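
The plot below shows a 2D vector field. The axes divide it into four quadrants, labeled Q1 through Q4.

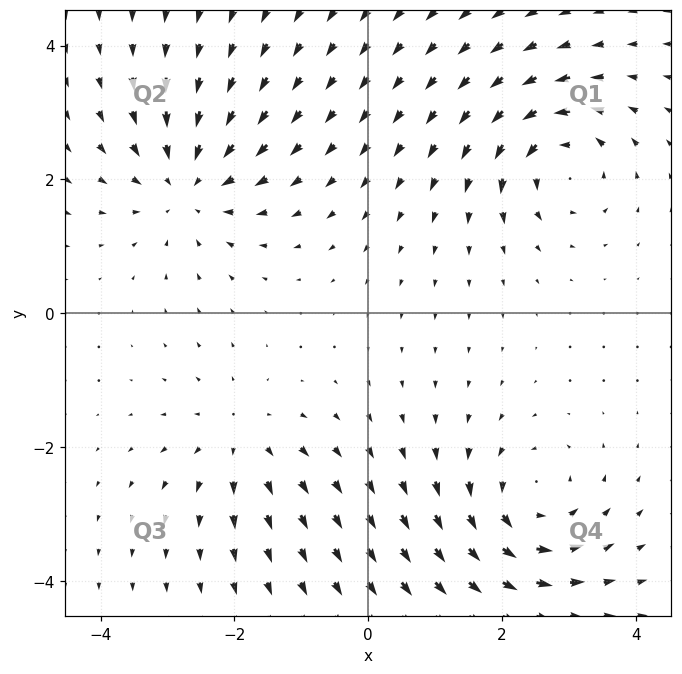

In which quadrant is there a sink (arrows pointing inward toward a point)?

The sink sits at approximately (-2.7, 1.9), which lies in quadrant Q2. The divergence there is about -5, negative as expected for a sink.

Q2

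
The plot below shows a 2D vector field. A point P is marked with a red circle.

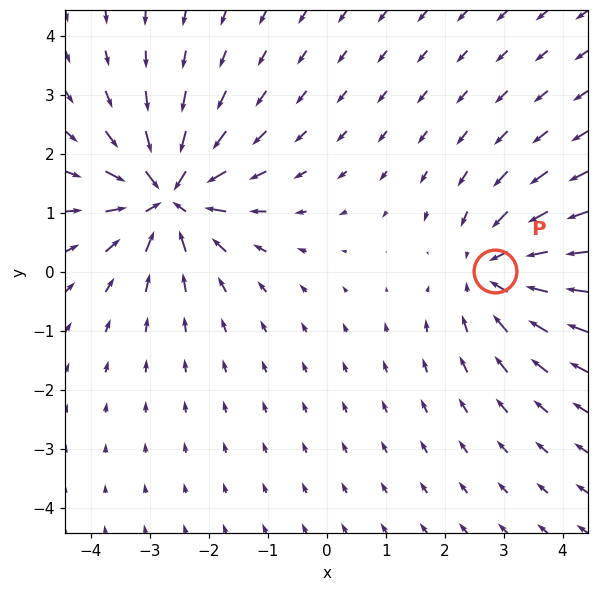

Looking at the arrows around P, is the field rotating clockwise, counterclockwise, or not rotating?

not rotating

Near P at (2.9, 0.0) the arrows show no circulation. The curl there is ≈0.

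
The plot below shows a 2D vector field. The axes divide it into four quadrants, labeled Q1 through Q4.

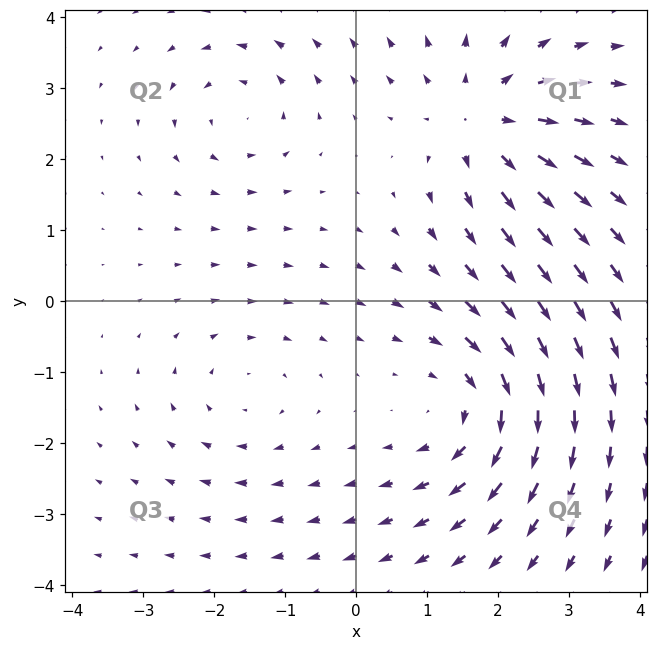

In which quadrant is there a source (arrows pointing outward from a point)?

The source sits at approximately (1.8, 2.6), which lies in quadrant Q1. The divergence there is about +5, positive as expected for a source.

Q1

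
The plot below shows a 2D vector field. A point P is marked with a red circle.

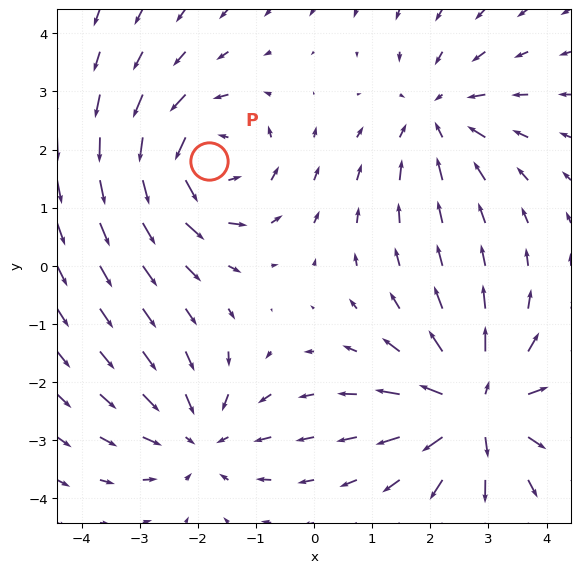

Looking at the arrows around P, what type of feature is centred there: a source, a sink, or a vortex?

At P (-1.8, 1.8) the arrows circulate counterclockwise. Divergence ≈0, curl about +5 — near-zero divergence with nonzero curl is a vortex.

vortex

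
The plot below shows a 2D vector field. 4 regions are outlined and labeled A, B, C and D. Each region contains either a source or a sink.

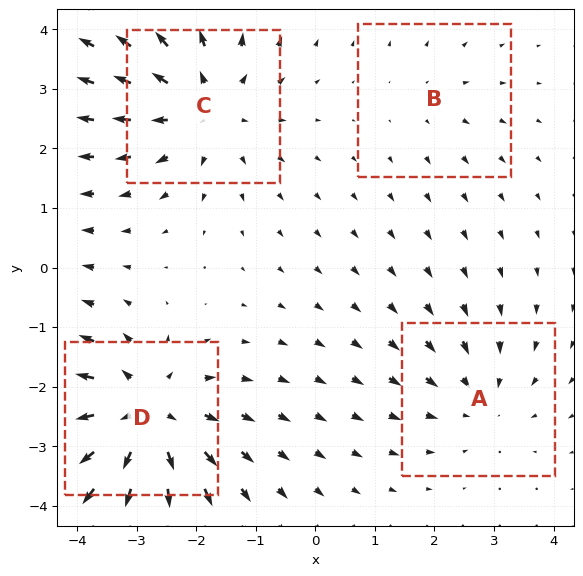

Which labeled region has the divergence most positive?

Divergence at each region's feature centre — A: about -3, B: about +2, C: about +5, D: about +6. Region D is most positive.

D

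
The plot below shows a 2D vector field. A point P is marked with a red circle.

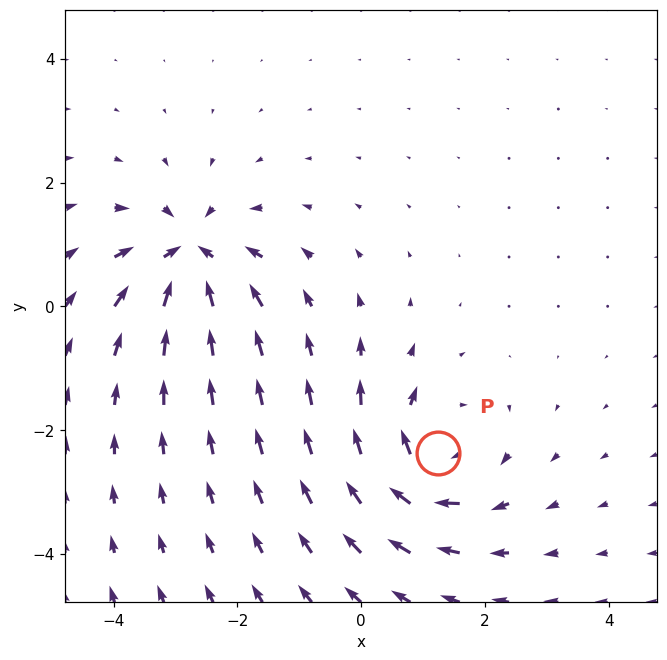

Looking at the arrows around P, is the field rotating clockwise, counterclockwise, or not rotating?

Near P at (1.2, -2.4) the arrows circulate clockwise. The curl (z-component) there is about -4; negative curl means clockwise rotation.

clockwise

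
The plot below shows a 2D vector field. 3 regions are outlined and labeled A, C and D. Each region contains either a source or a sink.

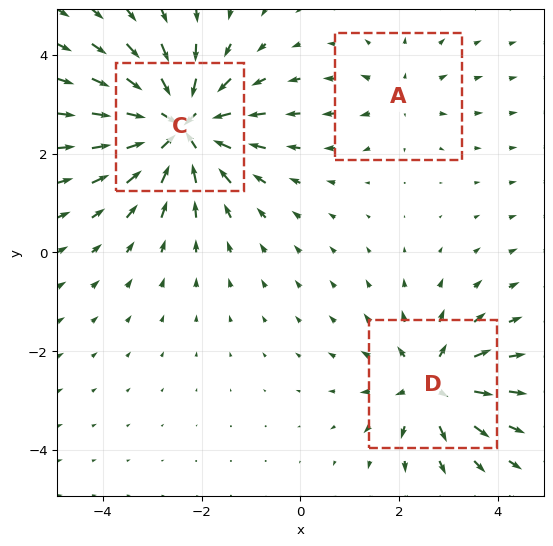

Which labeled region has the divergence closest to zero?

A

Divergence at each region's feature centre — A: about +2, C: about -6, D: about +4. Region A is closest to zero.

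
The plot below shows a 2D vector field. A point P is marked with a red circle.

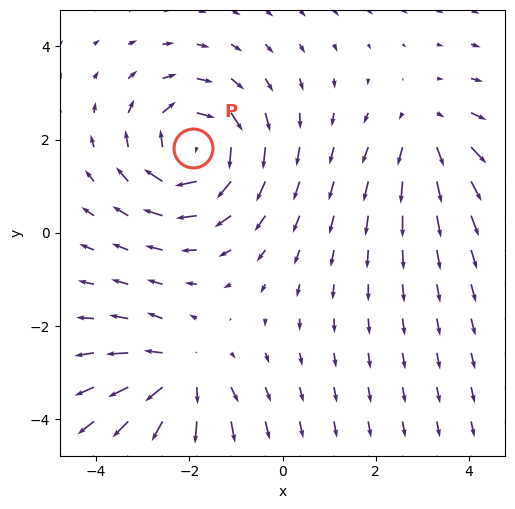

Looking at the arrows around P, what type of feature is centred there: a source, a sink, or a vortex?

vortex

At P (-1.9, 1.8) the arrows circulate clockwise. Divergence ≈0, curl about -5 — near-zero divergence with nonzero curl is a vortex.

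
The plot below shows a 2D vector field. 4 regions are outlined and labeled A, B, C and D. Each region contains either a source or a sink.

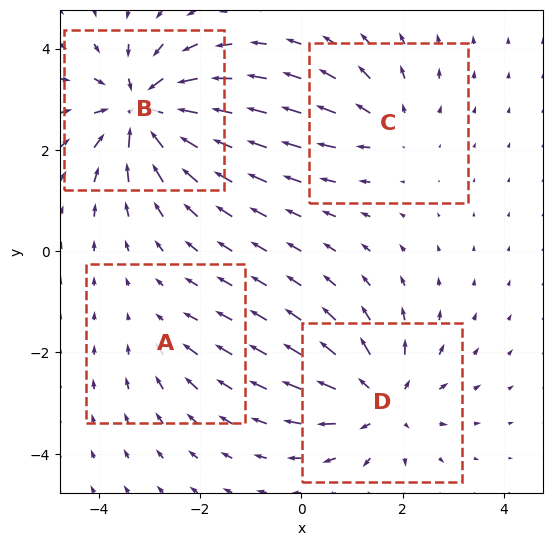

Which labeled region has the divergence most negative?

B

Divergence at each region's feature centre — A: about -2, B: about -7, C: about +3, D: about +5. Region B is most negative.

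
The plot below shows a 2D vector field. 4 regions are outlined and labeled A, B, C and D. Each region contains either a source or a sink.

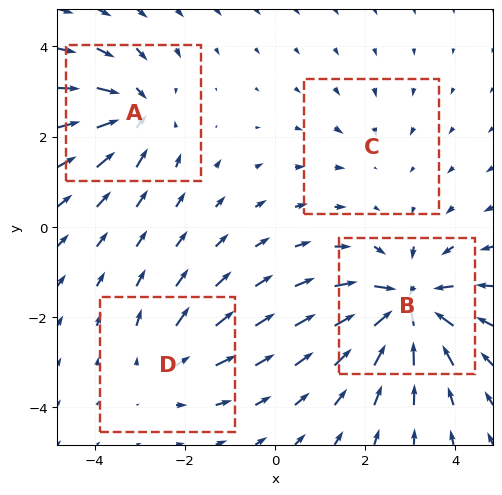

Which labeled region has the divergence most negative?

Divergence at each region's feature centre — A: about -5, B: about -8, C: about -2, D: about +3. Region B is most negative.

B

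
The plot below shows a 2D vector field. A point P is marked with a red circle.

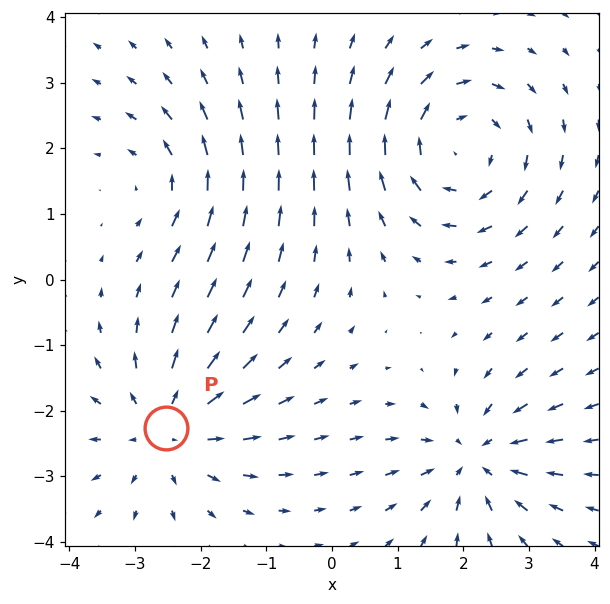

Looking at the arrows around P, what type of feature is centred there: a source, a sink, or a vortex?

source

At P (-2.5, -2.3) the arrows spread outward. Divergence about +4, curl ≈0 — positive divergence with near-zero curl is a source.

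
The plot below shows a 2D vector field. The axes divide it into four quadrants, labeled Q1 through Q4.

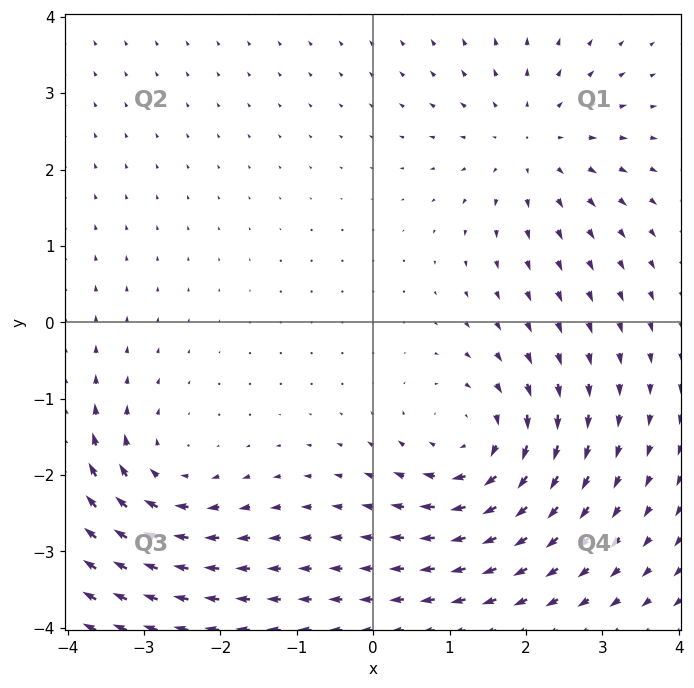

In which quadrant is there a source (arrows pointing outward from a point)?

The source sits at approximately (2.1, 2.4), which lies in quadrant Q1. The divergence there is about +3, positive as expected for a source.

Q1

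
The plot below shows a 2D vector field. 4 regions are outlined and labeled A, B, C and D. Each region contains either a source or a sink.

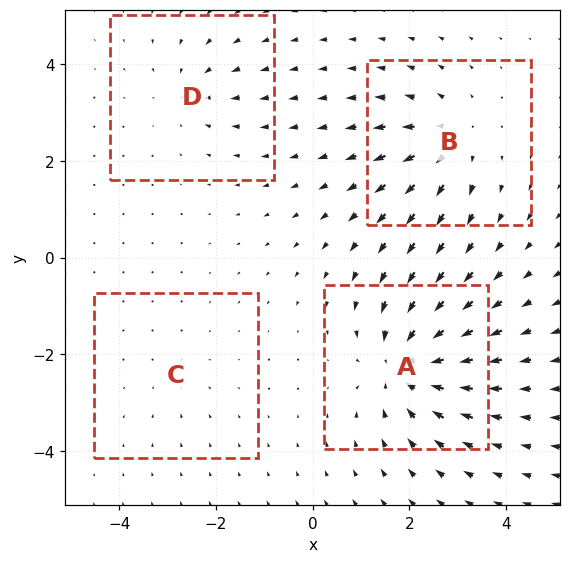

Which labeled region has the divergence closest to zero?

C

Divergence at each region's feature centre — A: about -7, B: about +5, C: about -2, D: about -3. Region C is closest to zero.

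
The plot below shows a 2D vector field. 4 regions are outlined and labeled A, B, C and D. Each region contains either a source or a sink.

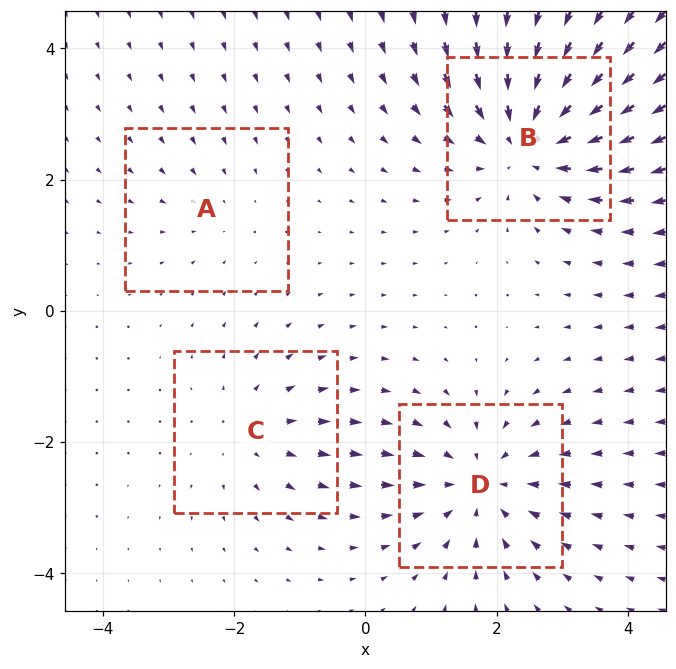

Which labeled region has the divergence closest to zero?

Divergence at each region's feature centre — A: about -2, B: about -6, C: about +3, D: about -5. Region A is closest to zero.

A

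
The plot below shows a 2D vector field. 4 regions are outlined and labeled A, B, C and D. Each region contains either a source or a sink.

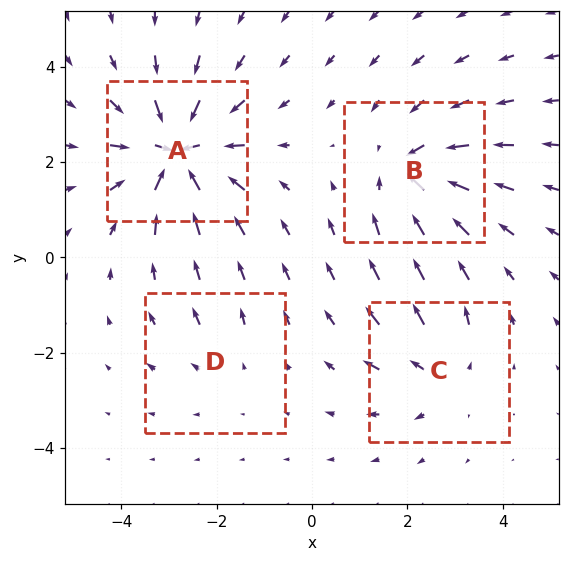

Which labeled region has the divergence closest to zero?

D

Divergence at each region's feature centre — A: about -8, B: about -5, C: about +4, D: about +2. Region D is closest to zero.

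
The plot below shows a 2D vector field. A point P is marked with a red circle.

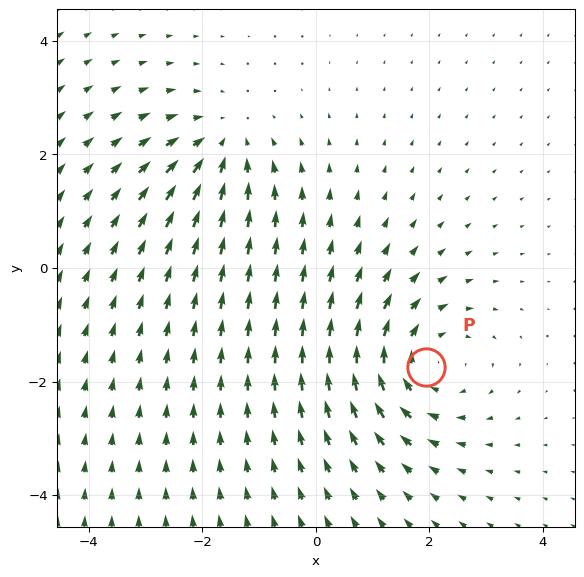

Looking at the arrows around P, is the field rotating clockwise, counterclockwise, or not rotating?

clockwise

Near P at (1.9, -1.7) the arrows circulate clockwise. The curl (z-component) there is about -4; negative curl means clockwise rotation.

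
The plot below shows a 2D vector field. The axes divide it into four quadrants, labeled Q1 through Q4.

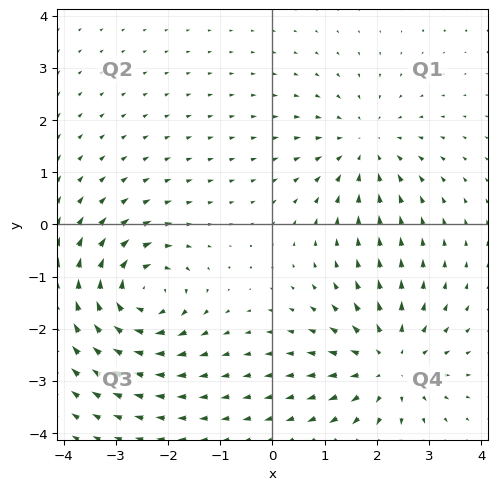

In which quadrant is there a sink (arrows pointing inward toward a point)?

The sink sits at approximately (1.8, 1.5), which lies in quadrant Q1. The divergence there is about -3, negative as expected for a sink.

Q1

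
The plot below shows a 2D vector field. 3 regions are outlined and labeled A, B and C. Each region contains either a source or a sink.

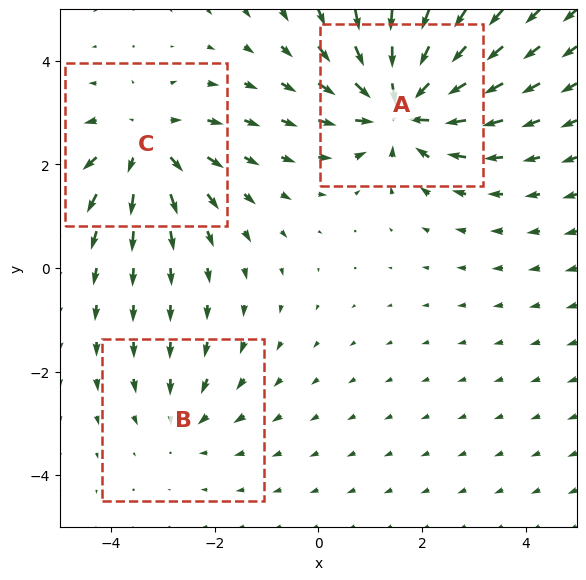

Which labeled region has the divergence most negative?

Divergence at each region's feature centre — A: about -5, B: about -2, C: about +3. Region A is most negative.

A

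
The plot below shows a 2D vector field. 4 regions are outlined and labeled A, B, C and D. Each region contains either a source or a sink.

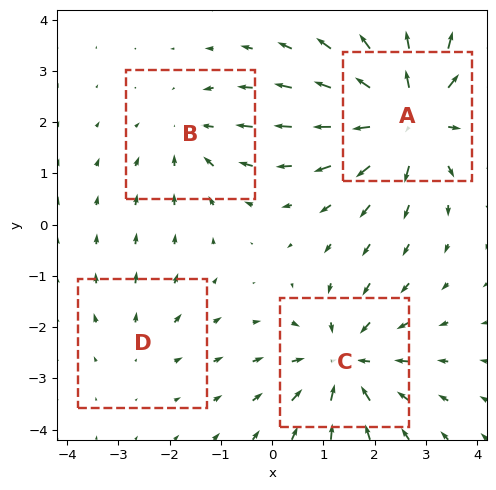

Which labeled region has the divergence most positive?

Divergence at each region's feature centre — A: about +6, B: about -3, C: about -5, D: about +2. Region A is most positive.

A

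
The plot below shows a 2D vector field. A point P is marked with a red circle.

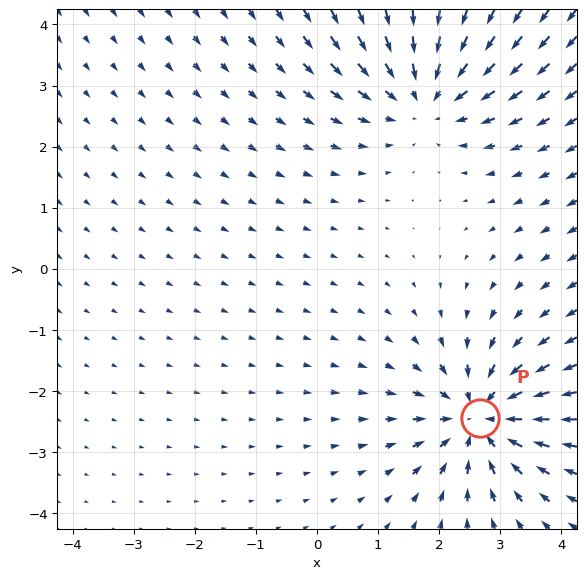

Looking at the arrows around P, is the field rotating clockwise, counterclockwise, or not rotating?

Near P at (2.7, -2.4) the arrows show no circulation. The curl there is ≈0.

not rotating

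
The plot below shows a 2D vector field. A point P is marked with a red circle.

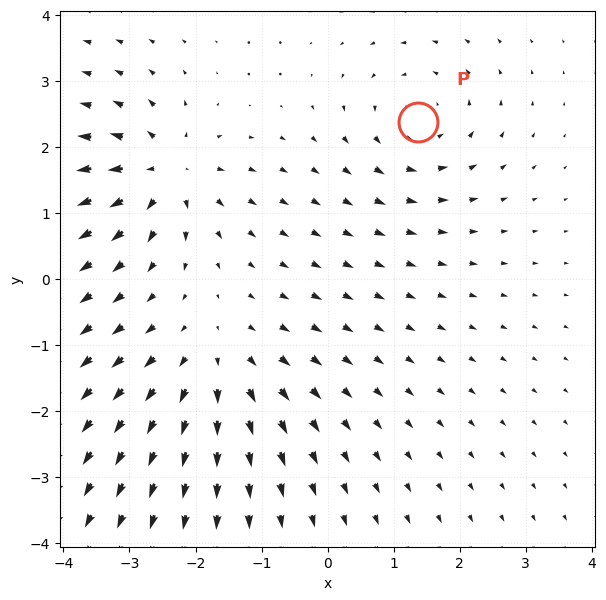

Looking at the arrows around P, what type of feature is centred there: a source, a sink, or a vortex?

vortex

At P (1.4, 2.4) the arrows circulate counterclockwise. Divergence ≈0, curl about +4 — near-zero divergence with nonzero curl is a vortex.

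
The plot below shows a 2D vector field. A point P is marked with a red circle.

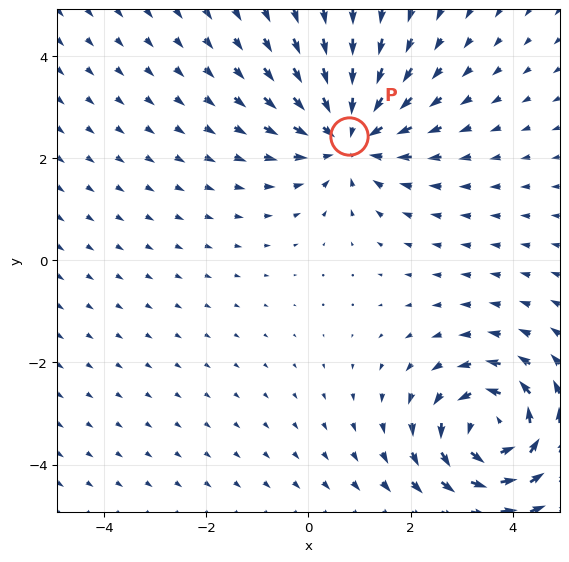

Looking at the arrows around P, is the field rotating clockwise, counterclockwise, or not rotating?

not rotating

Near P at (0.8, 2.4) the arrows show no circulation. The curl there is ≈0.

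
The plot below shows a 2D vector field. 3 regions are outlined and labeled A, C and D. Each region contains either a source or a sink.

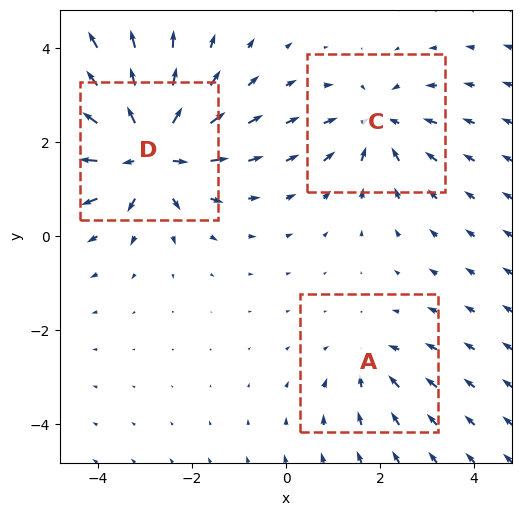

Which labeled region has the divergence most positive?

Divergence at each region's feature centre — A: about -2, C: about -3, D: about +6. Region D is most positive.

D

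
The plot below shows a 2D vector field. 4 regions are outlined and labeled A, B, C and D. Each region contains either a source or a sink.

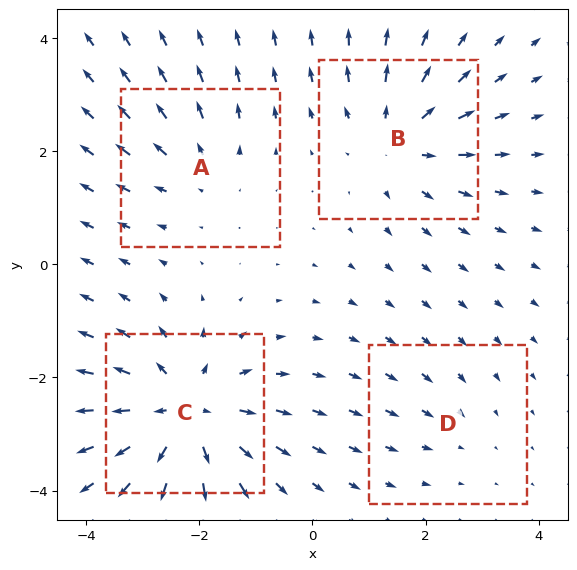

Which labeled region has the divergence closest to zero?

Divergence at each region's feature centre — A: about +3, B: about +5, C: about +7, D: about -2. Region D is closest to zero.

D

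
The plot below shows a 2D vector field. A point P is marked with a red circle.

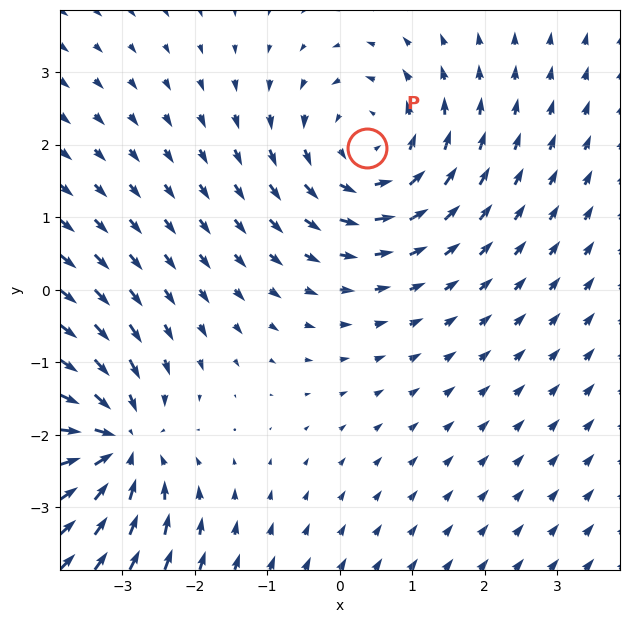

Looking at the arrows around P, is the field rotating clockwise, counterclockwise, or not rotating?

Near P at (0.4, 2.0) the arrows circulate counterclockwise. The curl (z-component) there is about +3; positive curl means counterclockwise rotation.

counterclockwise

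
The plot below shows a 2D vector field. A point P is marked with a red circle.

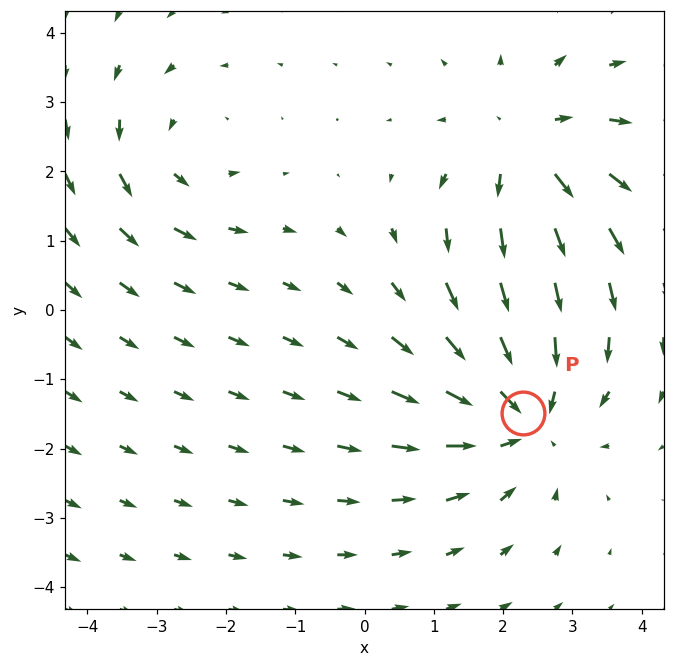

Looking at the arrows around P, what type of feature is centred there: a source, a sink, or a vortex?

sink

At P (2.3, -1.5) the arrows converge inward. Divergence about -4, curl ≈0 — negative divergence with near-zero curl is a sink.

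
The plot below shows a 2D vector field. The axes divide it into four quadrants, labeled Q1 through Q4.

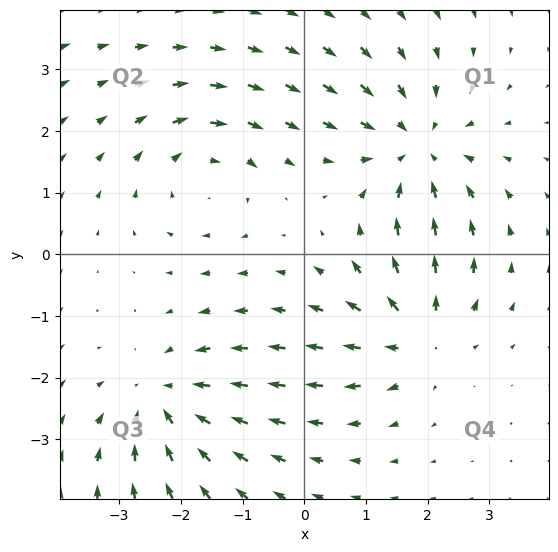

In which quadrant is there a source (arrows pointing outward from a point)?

Q4

The source sits at approximately (1.9, -1.3), which lies in quadrant Q4. The divergence there is about +3, positive as expected for a source.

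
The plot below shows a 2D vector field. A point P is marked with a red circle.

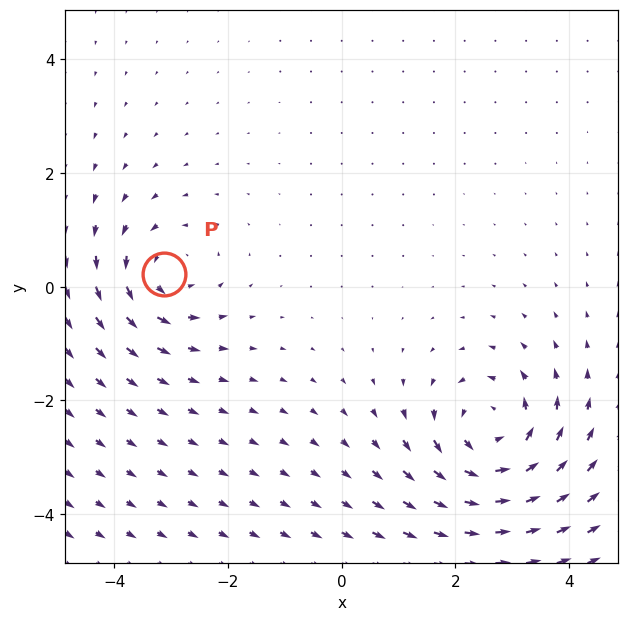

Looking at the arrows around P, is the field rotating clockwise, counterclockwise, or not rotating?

Near P at (-3.1, 0.2) the arrows circulate counterclockwise. The curl (z-component) there is about +4; positive curl means counterclockwise rotation.

counterclockwise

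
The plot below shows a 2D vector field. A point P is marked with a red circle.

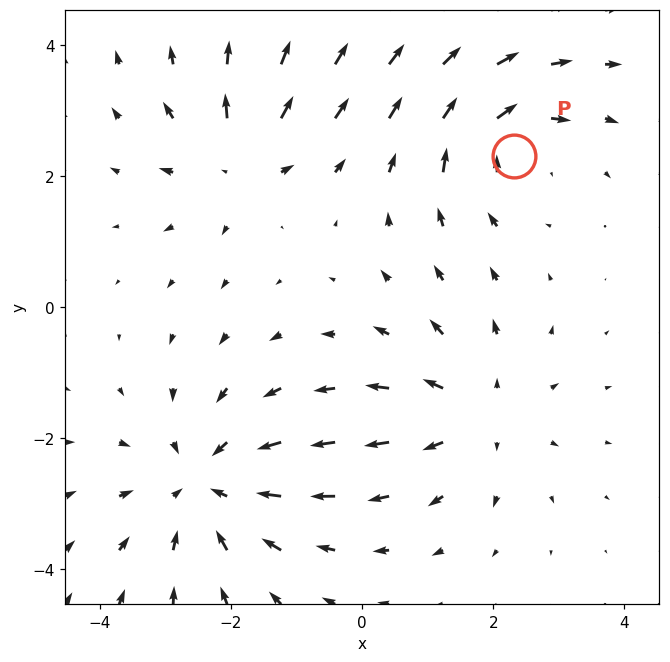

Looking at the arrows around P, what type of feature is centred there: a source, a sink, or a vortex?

At P (2.3, 2.3) the arrows circulate clockwise. Divergence ≈0, curl about -4 — near-zero divergence with nonzero curl is a vortex.

vortex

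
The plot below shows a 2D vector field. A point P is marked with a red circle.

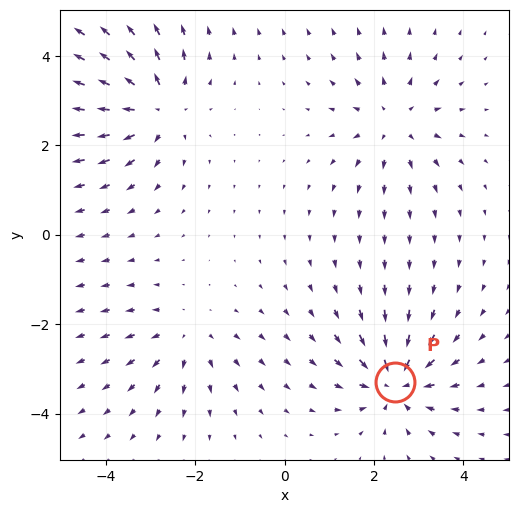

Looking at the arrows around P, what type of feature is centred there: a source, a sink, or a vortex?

At P (2.5, -3.3) the arrows converge inward. Divergence about -5, curl ≈0 — negative divergence with near-zero curl is a sink.

sink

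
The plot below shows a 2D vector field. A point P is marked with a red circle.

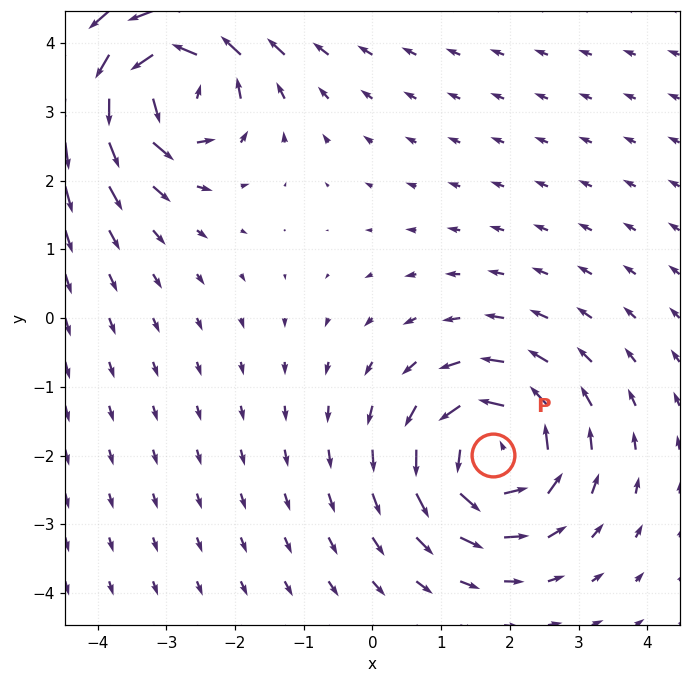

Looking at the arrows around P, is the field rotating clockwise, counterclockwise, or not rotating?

counterclockwise

Near P at (1.7, -2.0) the arrows circulate counterclockwise. The curl (z-component) there is about +4; positive curl means counterclockwise rotation.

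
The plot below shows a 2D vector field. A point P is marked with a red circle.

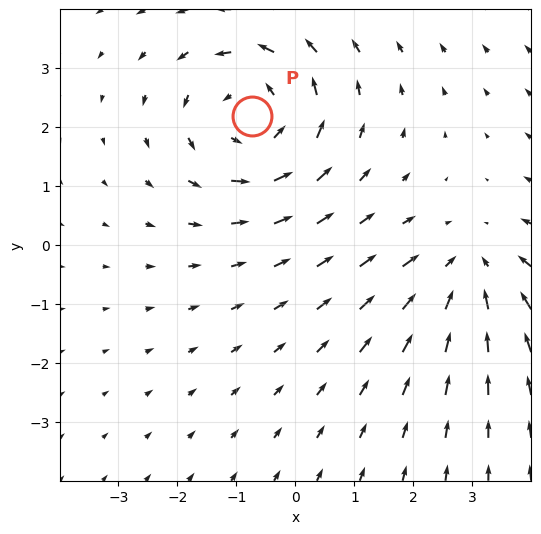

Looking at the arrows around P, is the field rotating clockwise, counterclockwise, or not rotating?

Near P at (-0.7, 2.2) the arrows circulate counterclockwise. The curl (z-component) there is about +4; positive curl means counterclockwise rotation.

counterclockwise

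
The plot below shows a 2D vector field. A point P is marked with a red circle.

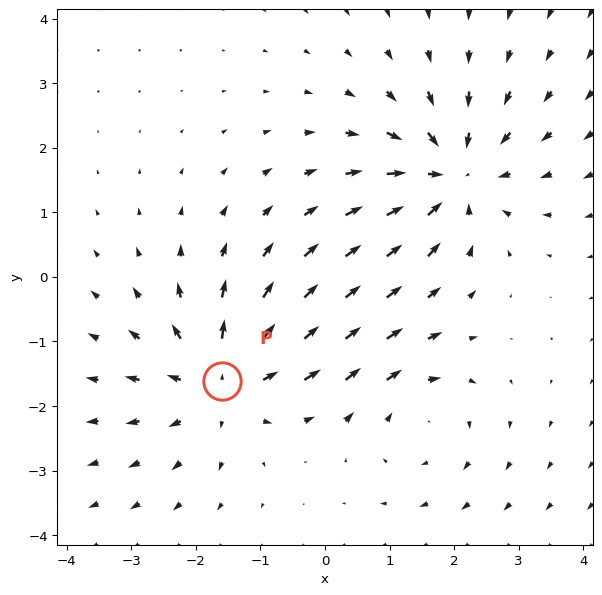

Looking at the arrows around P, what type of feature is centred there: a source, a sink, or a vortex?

At P (-1.6, -1.6) the arrows spread outward. Divergence about +4, curl ≈0 — positive divergence with near-zero curl is a source.

source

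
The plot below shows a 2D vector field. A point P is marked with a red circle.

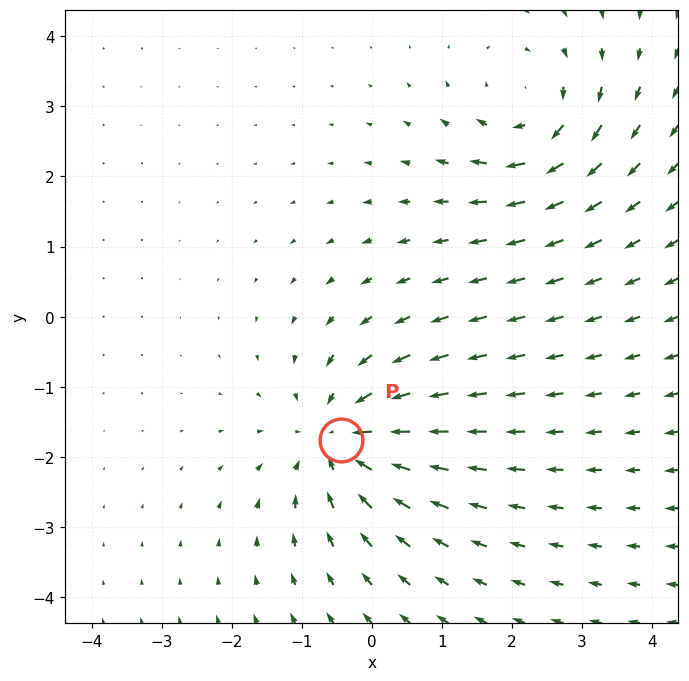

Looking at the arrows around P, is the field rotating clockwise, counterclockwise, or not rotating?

Near P at (-0.4, -1.8) the arrows show no circulation. The curl there is ≈0.

not rotating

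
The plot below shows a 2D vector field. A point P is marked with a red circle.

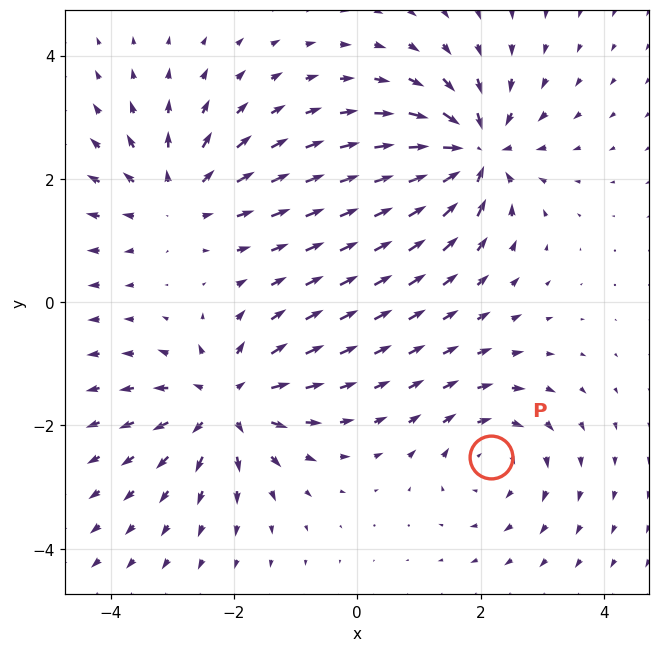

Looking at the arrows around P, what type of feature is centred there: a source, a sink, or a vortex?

vortex

At P (2.2, -2.5) the arrows circulate clockwise. Divergence ≈0, curl about -3 — near-zero divergence with nonzero curl is a vortex.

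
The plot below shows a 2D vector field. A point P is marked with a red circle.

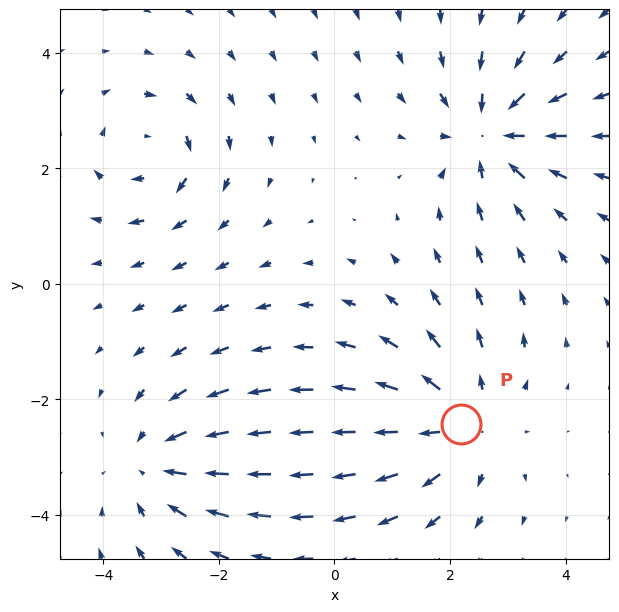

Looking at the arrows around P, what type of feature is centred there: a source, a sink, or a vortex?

At P (2.2, -2.4) the arrows spread outward. Divergence about +4, curl ≈0 — positive divergence with near-zero curl is a source.

source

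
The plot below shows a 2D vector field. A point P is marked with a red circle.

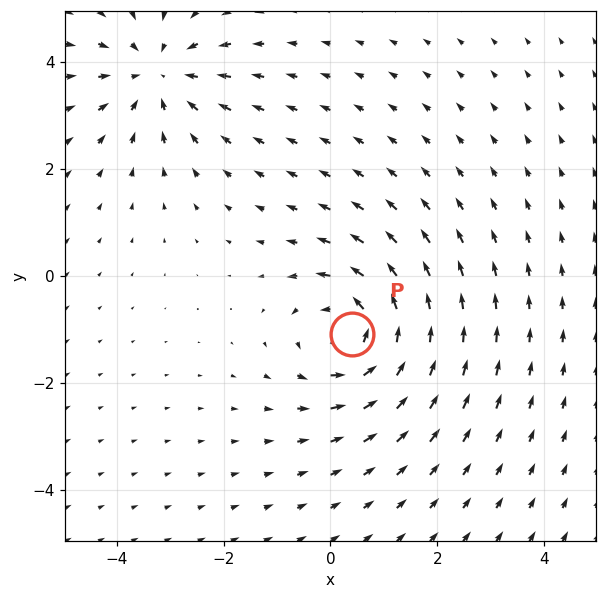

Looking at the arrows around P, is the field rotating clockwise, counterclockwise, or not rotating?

counterclockwise

Near P at (0.4, -1.1) the arrows circulate counterclockwise. The curl (z-component) there is about +5; positive curl means counterclockwise rotation.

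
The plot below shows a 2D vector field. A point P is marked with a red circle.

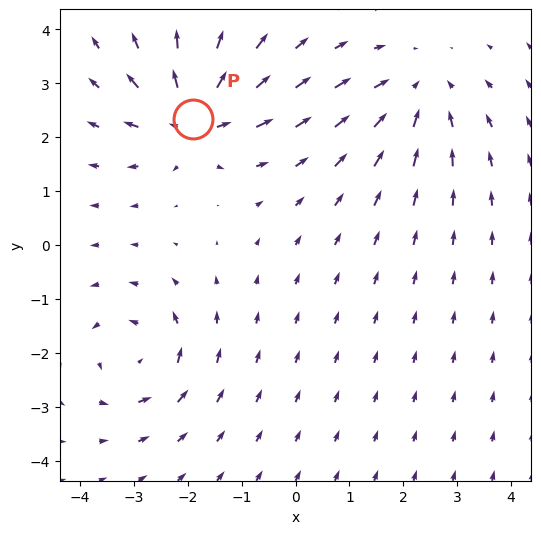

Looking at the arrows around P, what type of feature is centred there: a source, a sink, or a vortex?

source

At P (-1.9, 2.3) the arrows spread outward. Divergence about +6, curl ≈0 — positive divergence with near-zero curl is a source.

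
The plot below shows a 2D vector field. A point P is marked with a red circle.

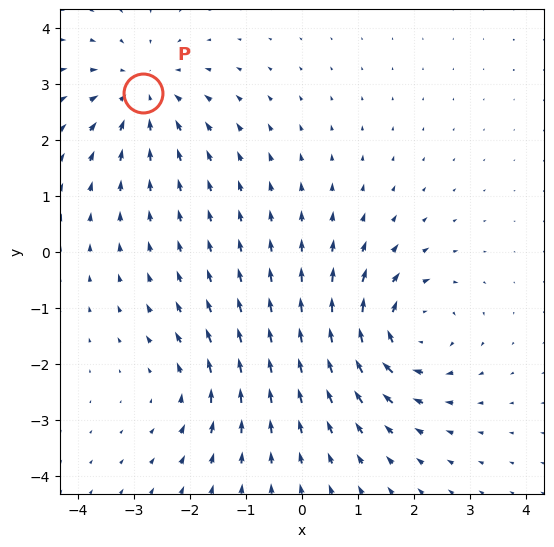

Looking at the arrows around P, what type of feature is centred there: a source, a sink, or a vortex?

At P (-2.8, 2.8) the arrows converge inward. Divergence about -4, curl ≈0 — negative divergence with near-zero curl is a sink.

sink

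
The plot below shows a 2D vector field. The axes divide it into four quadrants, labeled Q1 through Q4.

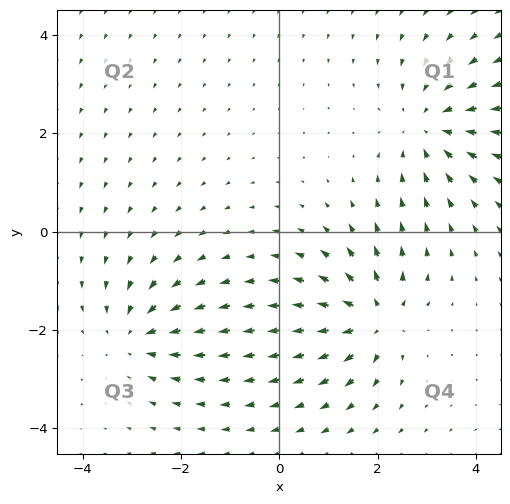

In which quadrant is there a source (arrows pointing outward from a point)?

The source sits at approximately (1.9, -1.8), which lies in quadrant Q4. The divergence there is about +6, positive as expected for a source.

Q4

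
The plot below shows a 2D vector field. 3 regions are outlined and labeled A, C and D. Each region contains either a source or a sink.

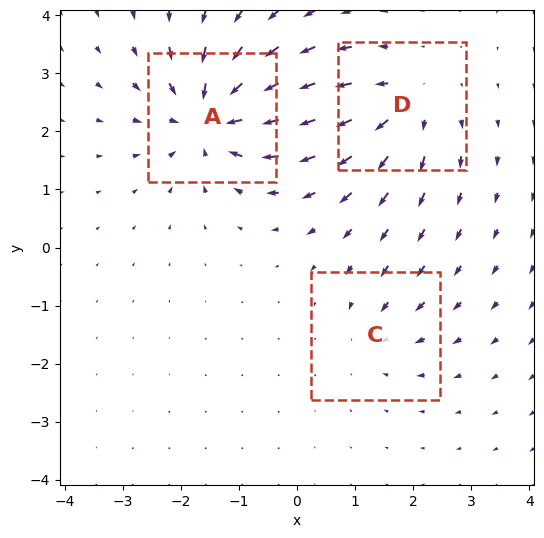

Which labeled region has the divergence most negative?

Divergence at each region's feature centre — A: about -5, C: about -2, D: about +4. Region A is most negative.

A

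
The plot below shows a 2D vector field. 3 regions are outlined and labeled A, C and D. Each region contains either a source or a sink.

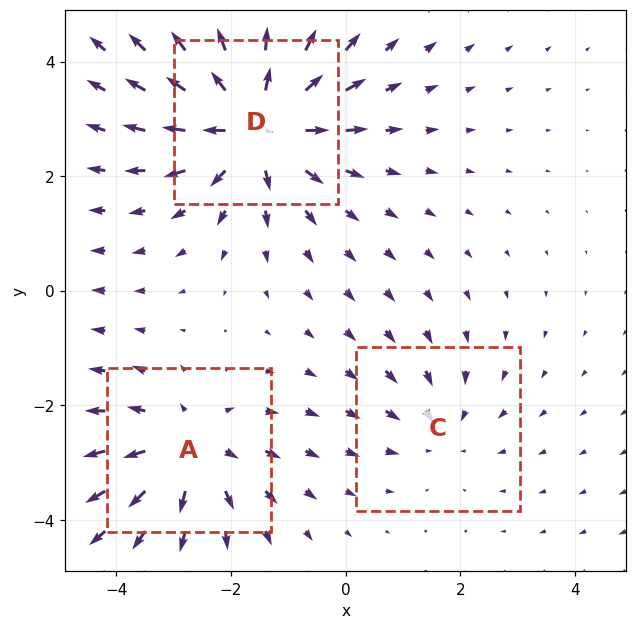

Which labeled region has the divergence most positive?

Divergence at each region's feature centre — A: about +3, C: about -2, D: about +5. Region D is most positive.

D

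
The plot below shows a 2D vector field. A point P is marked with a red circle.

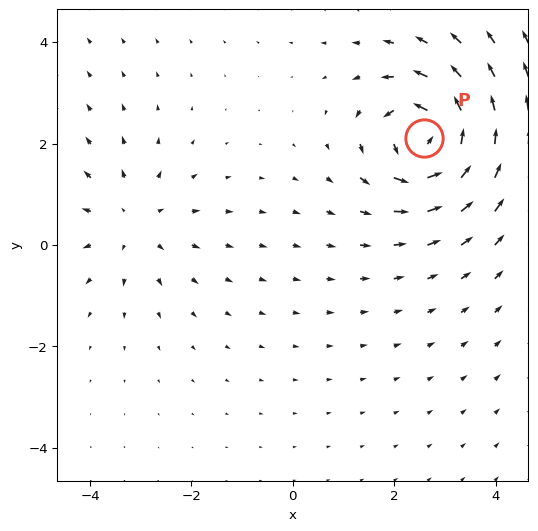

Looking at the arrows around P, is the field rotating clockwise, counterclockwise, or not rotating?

Near P at (2.6, 2.1) the arrows circulate counterclockwise. The curl (z-component) there is about +6; positive curl means counterclockwise rotation.

counterclockwise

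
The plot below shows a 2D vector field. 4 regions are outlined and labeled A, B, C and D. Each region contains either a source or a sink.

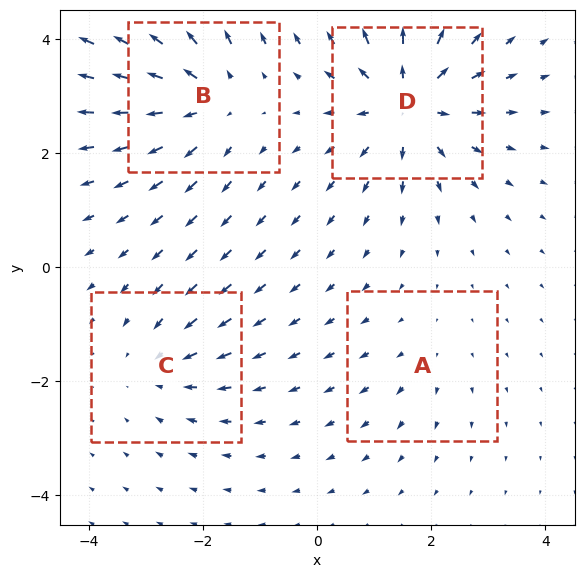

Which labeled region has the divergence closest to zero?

Divergence at each region's feature centre — A: about +2, B: about +5, C: about -4, D: about +7. Region A is closest to zero.

A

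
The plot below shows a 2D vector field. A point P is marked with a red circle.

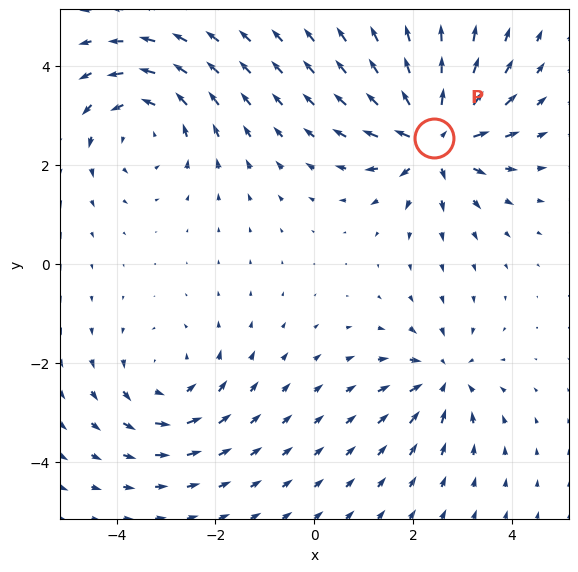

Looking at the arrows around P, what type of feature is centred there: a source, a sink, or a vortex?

source

At P (2.4, 2.6) the arrows spread outward. Divergence about +7, curl ≈0 — positive divergence with near-zero curl is a source.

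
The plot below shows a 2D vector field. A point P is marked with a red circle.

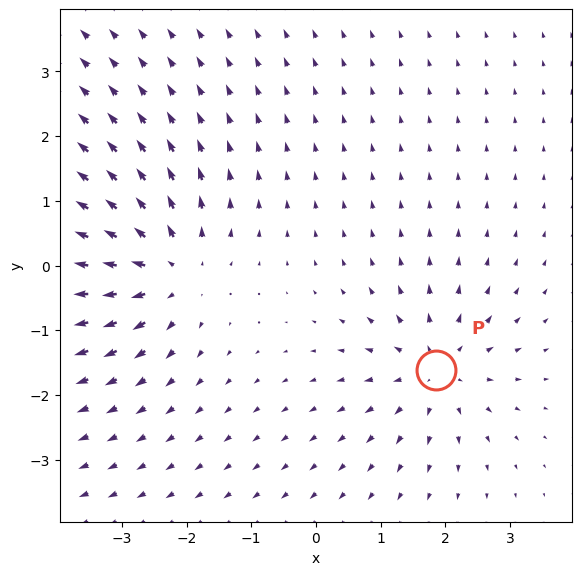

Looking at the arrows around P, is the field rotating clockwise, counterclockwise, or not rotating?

not rotating

Near P at (1.9, -1.6) the arrows show no circulation. The curl there is ≈0.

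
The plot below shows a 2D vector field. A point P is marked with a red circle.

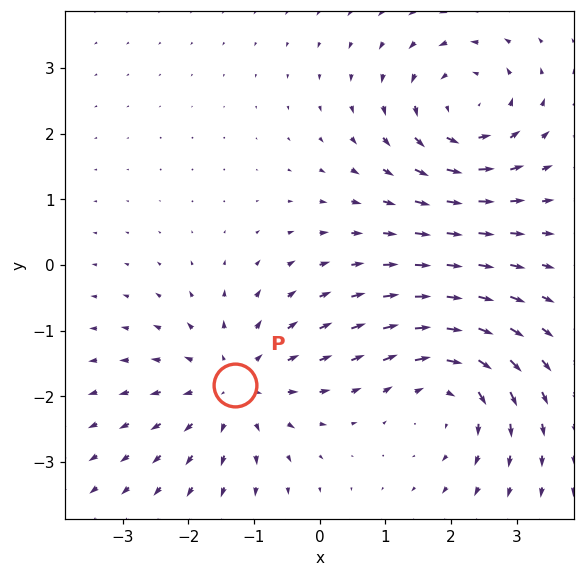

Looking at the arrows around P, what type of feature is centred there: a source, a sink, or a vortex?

source

At P (-1.3, -1.8) the arrows spread outward. Divergence about +4, curl ≈0 — positive divergence with near-zero curl is a source.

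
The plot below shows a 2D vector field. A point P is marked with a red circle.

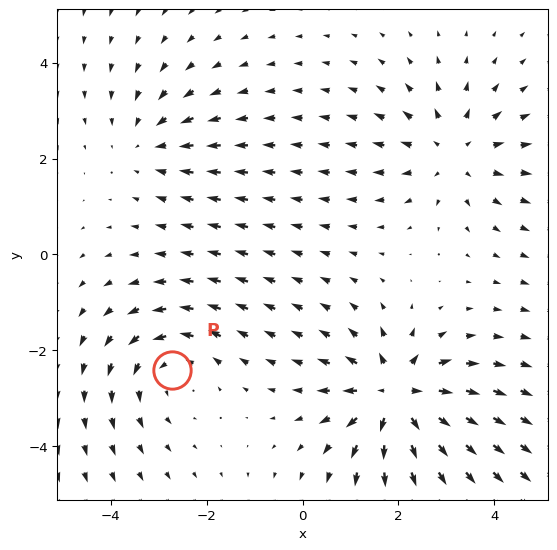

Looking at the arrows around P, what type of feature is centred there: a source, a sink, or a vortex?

At P (-2.7, -2.4) the arrows circulate counterclockwise. Divergence ≈0, curl about +3 — near-zero divergence with nonzero curl is a vortex.

vortex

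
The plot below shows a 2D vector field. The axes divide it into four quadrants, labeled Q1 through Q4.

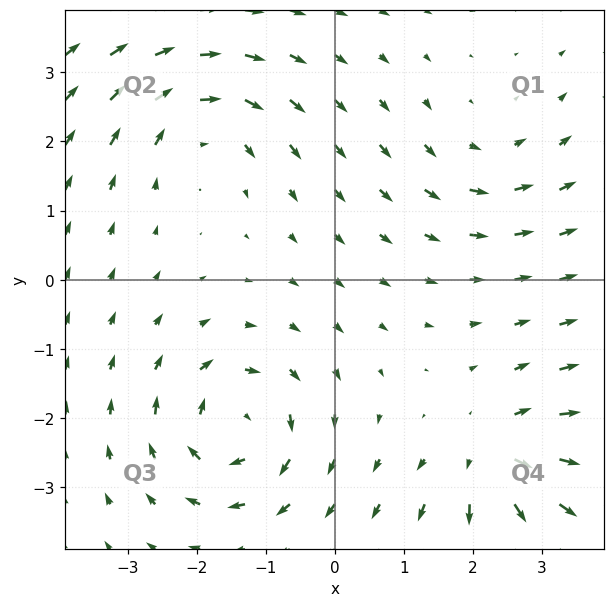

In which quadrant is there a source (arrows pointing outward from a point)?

Q4

The source sits at approximately (2.3, -2.5), which lies in quadrant Q4. The divergence there is about +5, positive as expected for a source.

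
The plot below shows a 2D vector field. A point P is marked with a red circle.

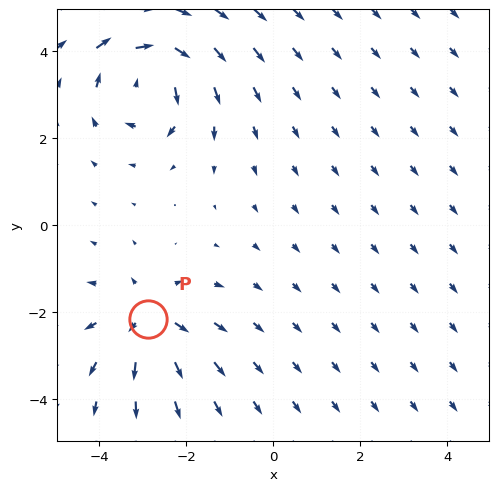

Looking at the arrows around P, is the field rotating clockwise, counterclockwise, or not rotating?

not rotating

Near P at (-2.9, -2.2) the arrows show no circulation. The curl there is ≈0.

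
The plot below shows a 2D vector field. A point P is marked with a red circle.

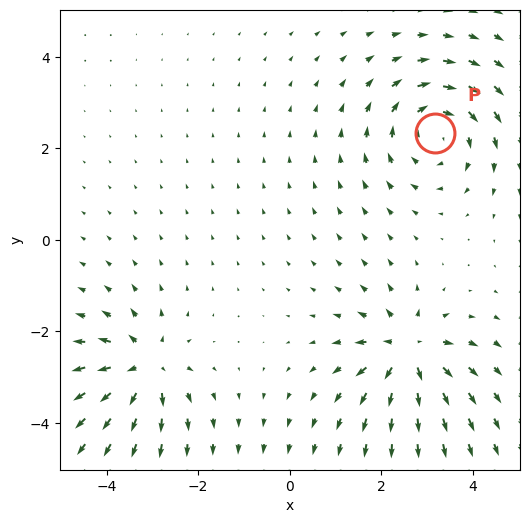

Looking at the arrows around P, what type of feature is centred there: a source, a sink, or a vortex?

vortex

At P (3.2, 2.3) the arrows circulate clockwise. Divergence ≈0, curl about -4 — near-zero divergence with nonzero curl is a vortex.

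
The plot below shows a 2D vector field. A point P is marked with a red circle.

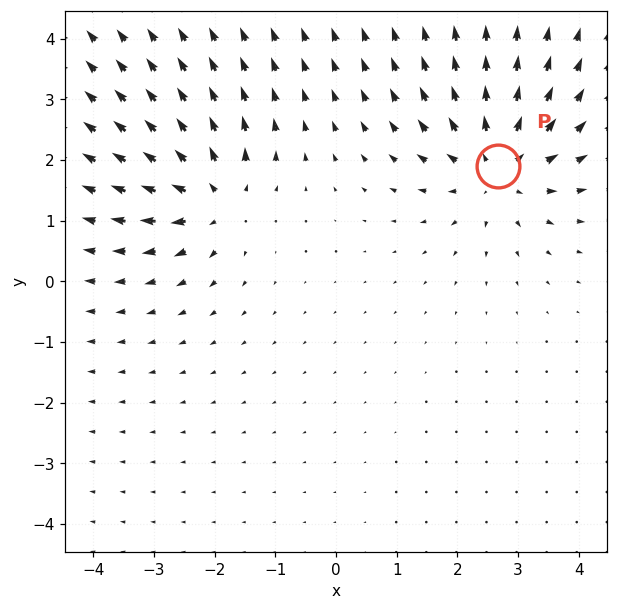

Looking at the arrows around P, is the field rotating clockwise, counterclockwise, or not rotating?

not rotating

Near P at (2.7, 1.9) the arrows show no circulation. The curl there is ≈0.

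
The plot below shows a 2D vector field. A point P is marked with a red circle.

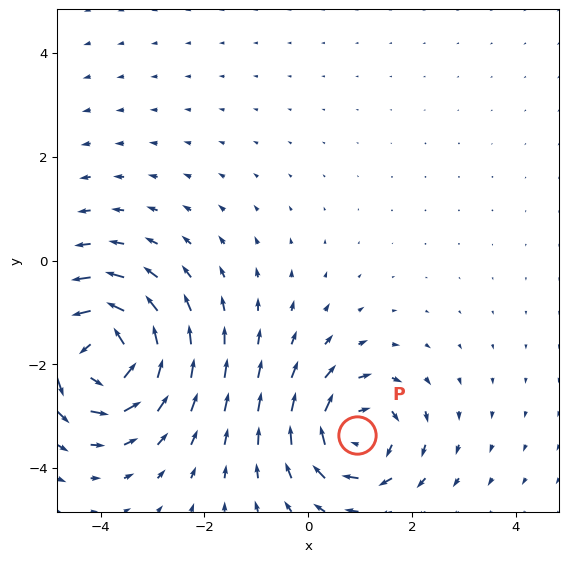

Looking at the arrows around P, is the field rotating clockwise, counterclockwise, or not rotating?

clockwise

Near P at (0.9, -3.4) the arrows circulate clockwise. The curl (z-component) there is about -4; negative curl means clockwise rotation.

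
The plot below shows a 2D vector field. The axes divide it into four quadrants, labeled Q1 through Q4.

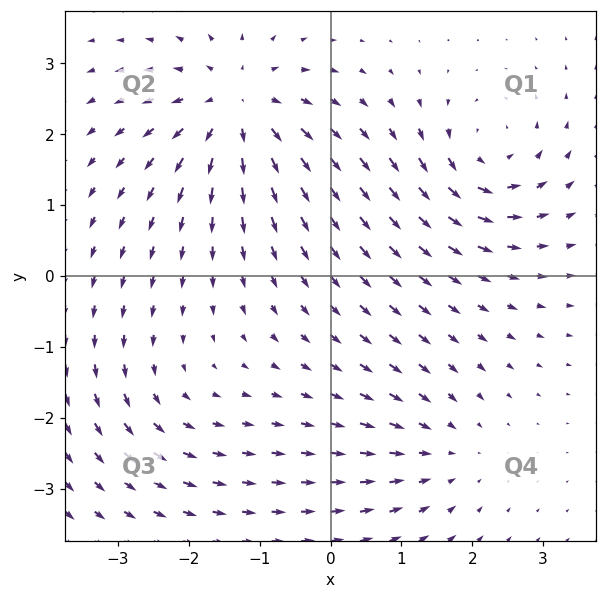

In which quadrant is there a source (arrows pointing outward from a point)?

The source sits at approximately (-1.3, 2.4), which lies in quadrant Q2. The divergence there is about +6, positive as expected for a source.

Q2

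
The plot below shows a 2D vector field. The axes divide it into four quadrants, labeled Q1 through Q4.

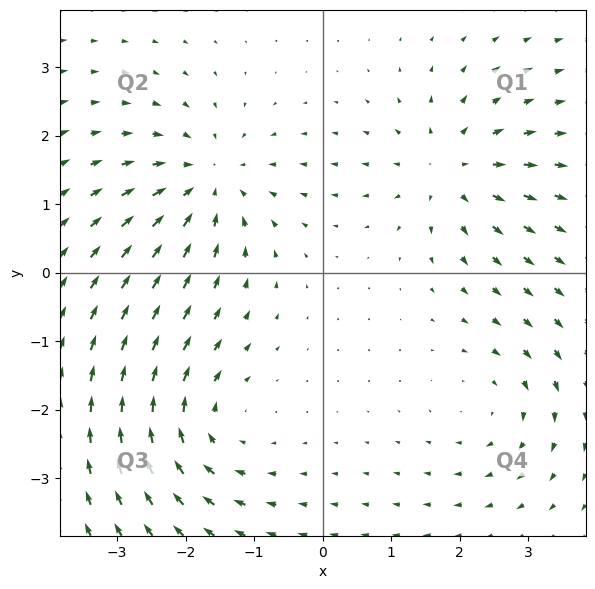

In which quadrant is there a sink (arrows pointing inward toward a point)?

Q2

The sink sits at approximately (-1.7, 1.3), which lies in quadrant Q2. The divergence there is about -4, negative as expected for a sink.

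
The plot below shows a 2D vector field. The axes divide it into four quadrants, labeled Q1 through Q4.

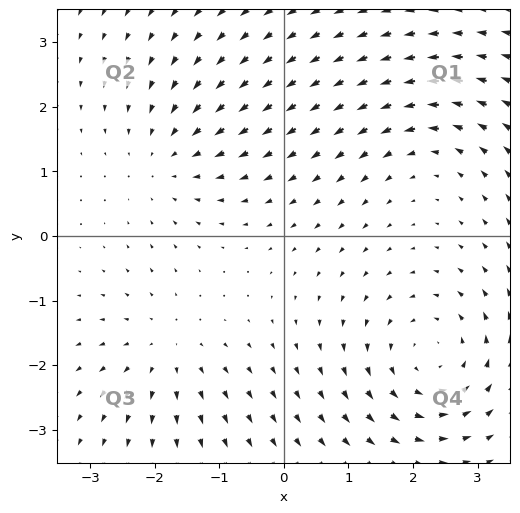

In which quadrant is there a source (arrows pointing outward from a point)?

Q3

The source sits at approximately (-1.8, -1.7), which lies in quadrant Q3. The divergence there is about +3, positive as expected for a source.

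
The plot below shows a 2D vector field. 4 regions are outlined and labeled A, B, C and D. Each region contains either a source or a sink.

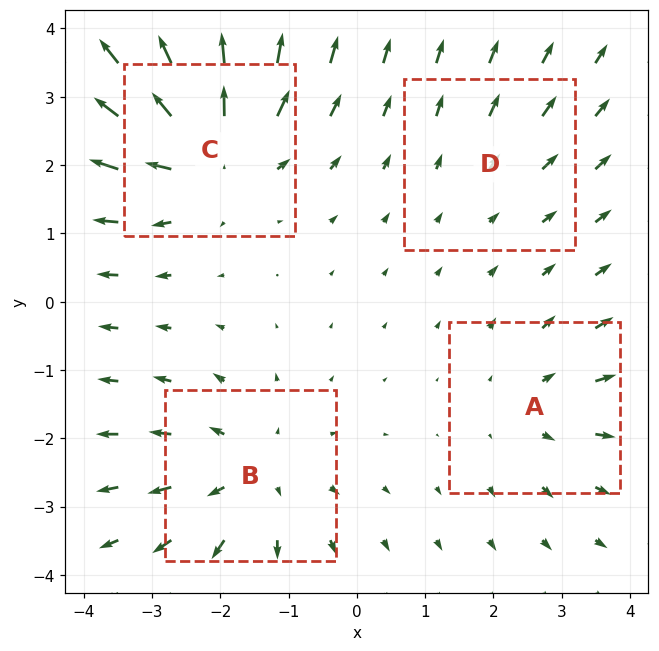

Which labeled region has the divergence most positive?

C

Divergence at each region's feature centre — A: about +3, B: about +4, C: about +6, D: about +2. Region C is most positive.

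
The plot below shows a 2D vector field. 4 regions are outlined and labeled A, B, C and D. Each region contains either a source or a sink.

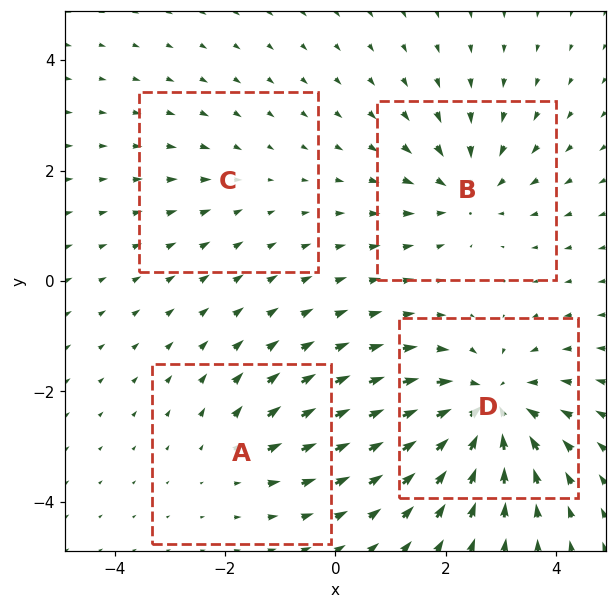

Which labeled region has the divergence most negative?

Divergence at each region's feature centre — A: about +3, B: about -4, C: about -2, D: about -7. Region D is most negative.

D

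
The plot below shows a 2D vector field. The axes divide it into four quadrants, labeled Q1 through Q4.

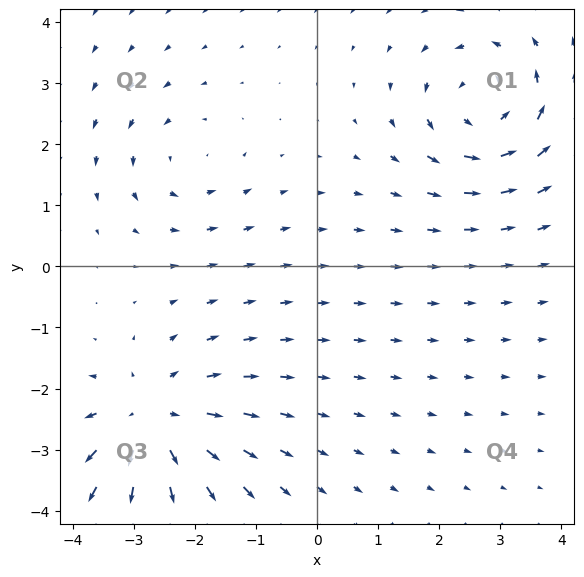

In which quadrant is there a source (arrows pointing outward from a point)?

The source sits at approximately (-2.7, -2.6), which lies in quadrant Q3. The divergence there is about +4, positive as expected for a source.

Q3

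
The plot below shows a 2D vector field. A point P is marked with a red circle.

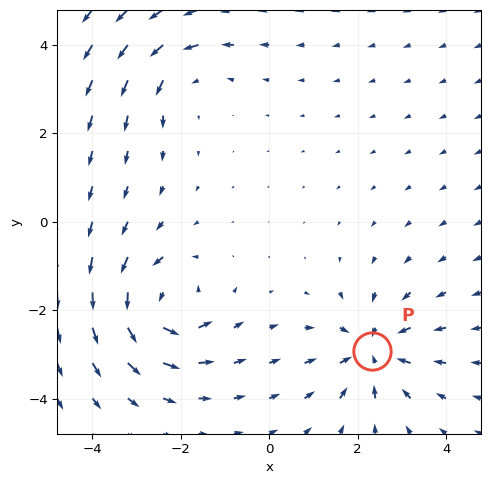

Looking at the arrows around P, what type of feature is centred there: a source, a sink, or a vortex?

sink

At P (2.3, -2.9) the arrows converge inward. Divergence about -5, curl ≈0 — negative divergence with near-zero curl is a sink.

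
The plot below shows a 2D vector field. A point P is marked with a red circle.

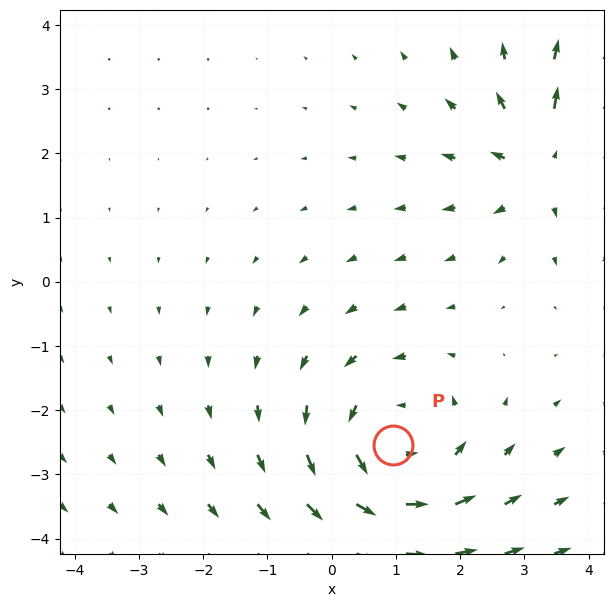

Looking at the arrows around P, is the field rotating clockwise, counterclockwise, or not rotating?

counterclockwise

Near P at (1.0, -2.5) the arrows circulate counterclockwise. The curl (z-component) there is about +4; positive curl means counterclockwise rotation.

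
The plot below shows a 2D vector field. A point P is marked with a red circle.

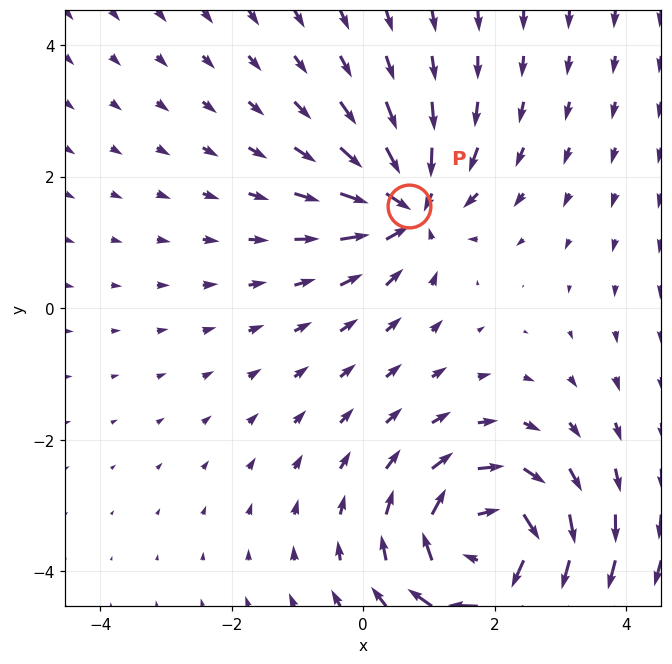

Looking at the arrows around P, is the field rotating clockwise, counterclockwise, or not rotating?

Near P at (0.7, 1.6) the arrows show no circulation. The curl there is ≈0.

not rotating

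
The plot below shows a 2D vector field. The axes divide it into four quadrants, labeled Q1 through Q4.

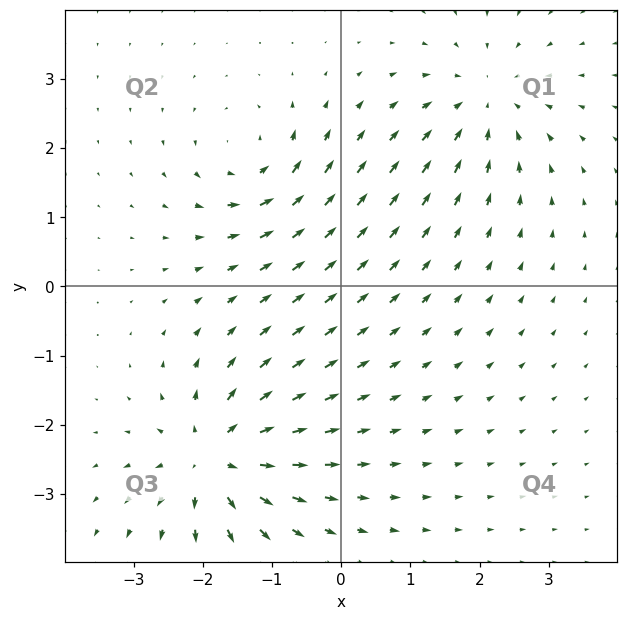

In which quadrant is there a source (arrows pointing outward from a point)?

Q3

The source sits at approximately (-1.8, -2.5), which lies in quadrant Q3. The divergence there is about +7, positive as expected for a source.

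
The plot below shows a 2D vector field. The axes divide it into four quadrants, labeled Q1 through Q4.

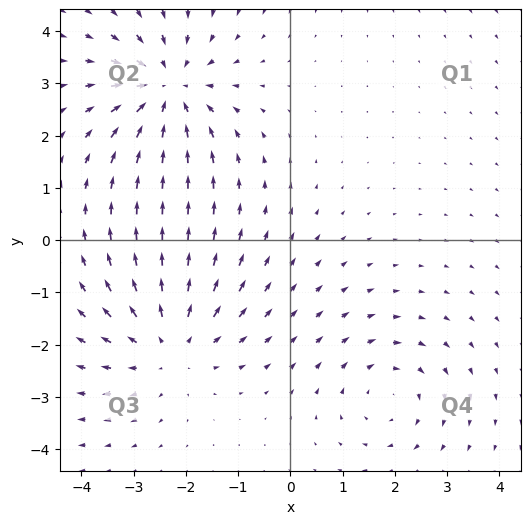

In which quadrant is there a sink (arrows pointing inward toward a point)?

Q2

The sink sits at approximately (-2.3, 2.9), which lies in quadrant Q2. The divergence there is about -5, negative as expected for a sink.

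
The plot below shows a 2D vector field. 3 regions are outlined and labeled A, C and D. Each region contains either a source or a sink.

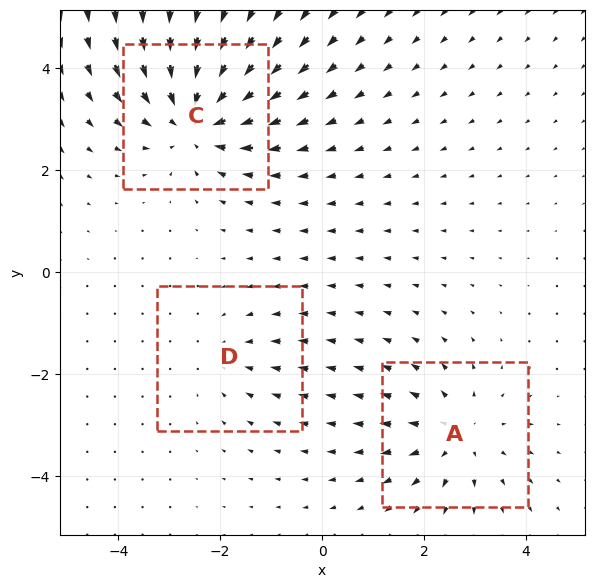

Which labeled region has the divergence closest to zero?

D

Divergence at each region's feature centre — A: about +3, C: about -4, D: about -2. Region D is closest to zero.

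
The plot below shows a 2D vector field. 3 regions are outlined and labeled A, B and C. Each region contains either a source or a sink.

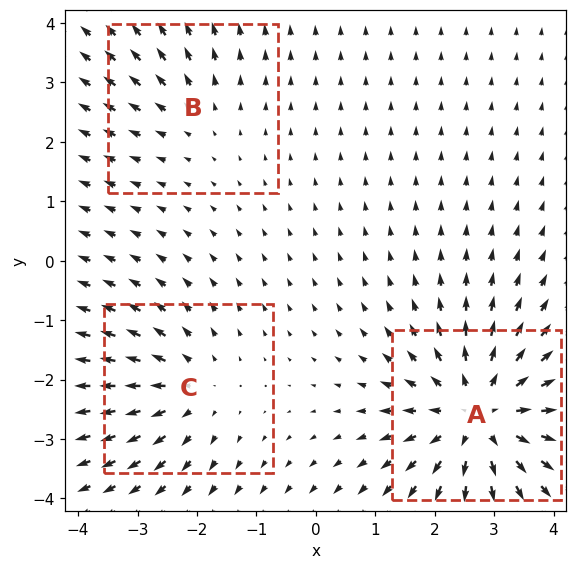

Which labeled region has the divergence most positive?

Divergence at each region's feature centre — A: about +5, B: about +2, C: about +3. Region A is most positive.

A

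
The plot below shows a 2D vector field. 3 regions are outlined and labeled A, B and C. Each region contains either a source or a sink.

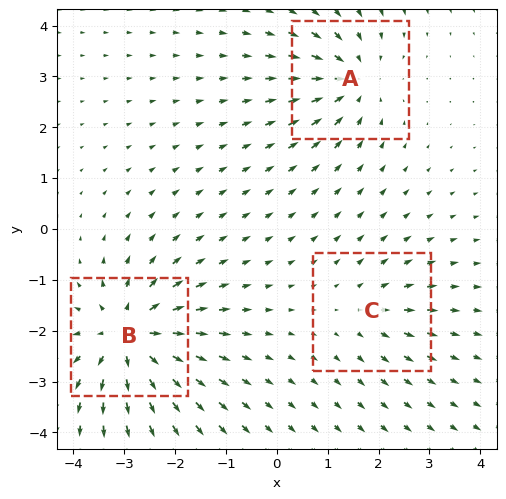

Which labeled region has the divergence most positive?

Divergence at each region's feature centre — A: about -4, B: about +6, C: about +2. Region B is most positive.

B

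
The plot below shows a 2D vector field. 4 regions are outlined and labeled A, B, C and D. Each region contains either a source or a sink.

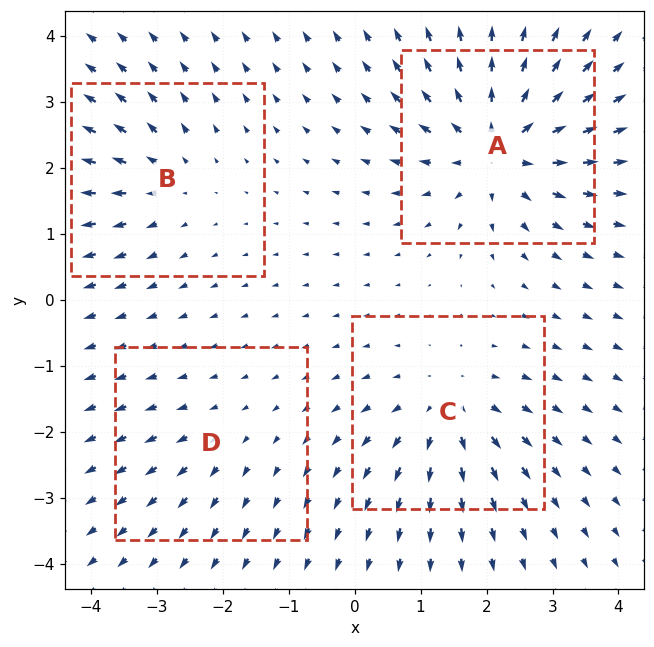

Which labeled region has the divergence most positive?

A

Divergence at each region's feature centre — A: about +8, B: about +4, C: about +5, D: about +2. Region A is most positive.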